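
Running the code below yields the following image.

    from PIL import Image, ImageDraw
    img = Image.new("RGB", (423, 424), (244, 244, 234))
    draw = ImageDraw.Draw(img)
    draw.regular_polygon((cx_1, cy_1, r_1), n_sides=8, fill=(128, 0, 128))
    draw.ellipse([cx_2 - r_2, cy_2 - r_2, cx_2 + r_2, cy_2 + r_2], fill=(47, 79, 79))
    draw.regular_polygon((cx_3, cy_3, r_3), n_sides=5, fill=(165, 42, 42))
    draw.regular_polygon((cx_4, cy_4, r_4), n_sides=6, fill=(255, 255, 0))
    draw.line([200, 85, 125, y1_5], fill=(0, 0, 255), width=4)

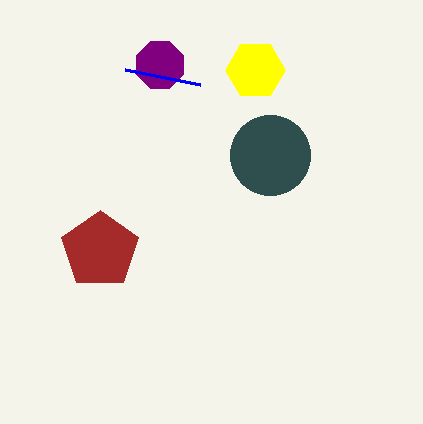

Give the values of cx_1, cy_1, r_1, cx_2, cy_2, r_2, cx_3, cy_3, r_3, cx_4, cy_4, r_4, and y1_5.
cx_1 = 160; cy_1 = 65; r_1 = 25; cx_2 = 270; cy_2 = 155; r_2 = 40; cx_3 = 100; cy_3 = 250; r_3 = 40; cx_4 = 255; cy_4 = 70; r_4 = 30; y1_5 = 70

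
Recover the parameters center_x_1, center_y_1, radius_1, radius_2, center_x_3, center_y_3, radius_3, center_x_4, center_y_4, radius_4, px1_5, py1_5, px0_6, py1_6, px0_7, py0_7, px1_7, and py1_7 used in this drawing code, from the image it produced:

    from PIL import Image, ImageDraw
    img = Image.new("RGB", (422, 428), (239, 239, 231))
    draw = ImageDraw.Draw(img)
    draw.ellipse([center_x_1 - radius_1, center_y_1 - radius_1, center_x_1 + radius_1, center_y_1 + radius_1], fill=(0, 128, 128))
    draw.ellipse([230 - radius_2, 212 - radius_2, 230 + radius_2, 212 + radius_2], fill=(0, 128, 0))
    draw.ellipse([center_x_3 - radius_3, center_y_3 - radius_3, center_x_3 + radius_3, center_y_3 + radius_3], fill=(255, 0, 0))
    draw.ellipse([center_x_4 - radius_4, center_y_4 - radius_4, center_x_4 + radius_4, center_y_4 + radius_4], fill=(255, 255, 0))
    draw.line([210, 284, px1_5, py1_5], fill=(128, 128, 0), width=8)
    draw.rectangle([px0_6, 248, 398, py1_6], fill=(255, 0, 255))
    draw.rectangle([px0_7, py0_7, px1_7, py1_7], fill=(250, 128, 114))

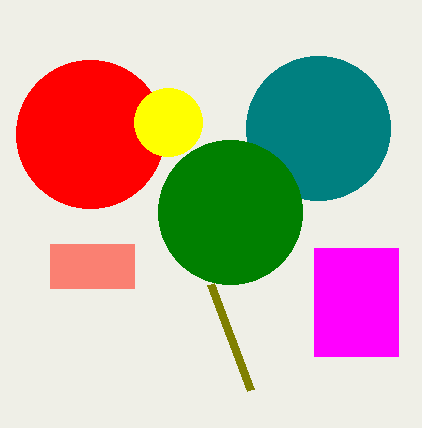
center_x_1 = 318
center_y_1 = 128
radius_1 = 72
radius_2 = 72
center_x_3 = 90
center_y_3 = 134
radius_3 = 74
center_x_4 = 168
center_y_4 = 122
radius_4 = 34
px1_5 = 250
py1_5 = 390
px0_6 = 314
py1_6 = 356
px0_7 = 50
py0_7 = 244
px1_7 = 134
py1_7 = 288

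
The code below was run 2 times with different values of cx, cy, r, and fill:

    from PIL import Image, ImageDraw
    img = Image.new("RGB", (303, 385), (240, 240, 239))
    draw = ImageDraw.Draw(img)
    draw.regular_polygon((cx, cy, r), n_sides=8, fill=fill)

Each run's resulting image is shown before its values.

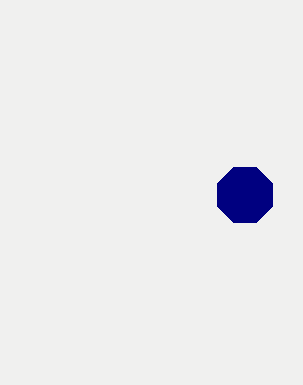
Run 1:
cx = 245, cy = 195, r = 30, fill = 'navy'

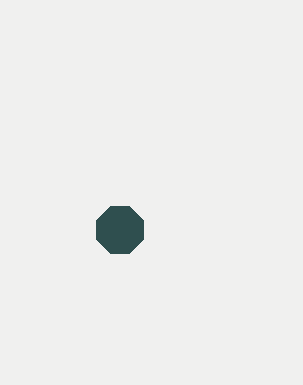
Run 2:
cx = 120
cy = 230
r = 25
fill = 'darkslategray'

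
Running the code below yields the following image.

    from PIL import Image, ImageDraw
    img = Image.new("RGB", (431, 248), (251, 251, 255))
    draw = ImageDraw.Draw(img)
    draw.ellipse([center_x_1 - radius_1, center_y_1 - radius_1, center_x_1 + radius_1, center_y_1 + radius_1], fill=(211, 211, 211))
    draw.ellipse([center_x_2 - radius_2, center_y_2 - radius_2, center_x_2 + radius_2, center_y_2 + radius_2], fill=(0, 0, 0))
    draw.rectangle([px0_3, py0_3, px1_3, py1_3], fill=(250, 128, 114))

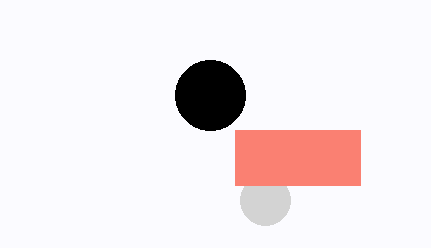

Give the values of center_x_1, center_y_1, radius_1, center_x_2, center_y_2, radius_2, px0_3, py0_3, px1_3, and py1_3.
center_x_1 = 265; center_y_1 = 200; radius_1 = 25; center_x_2 = 210; center_y_2 = 95; radius_2 = 35; px0_3 = 235; py0_3 = 130; px1_3 = 360; py1_3 = 185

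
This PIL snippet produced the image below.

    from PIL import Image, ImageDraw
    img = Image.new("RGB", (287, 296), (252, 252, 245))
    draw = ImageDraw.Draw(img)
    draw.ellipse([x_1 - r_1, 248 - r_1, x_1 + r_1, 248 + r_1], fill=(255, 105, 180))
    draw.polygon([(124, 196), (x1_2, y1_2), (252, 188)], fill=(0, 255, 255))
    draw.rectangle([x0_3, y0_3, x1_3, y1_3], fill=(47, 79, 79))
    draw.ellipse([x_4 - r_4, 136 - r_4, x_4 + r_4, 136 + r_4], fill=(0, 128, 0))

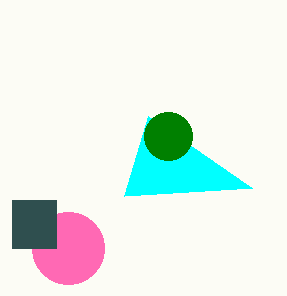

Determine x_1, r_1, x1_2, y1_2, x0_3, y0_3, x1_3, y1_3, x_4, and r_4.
x_1 = 68
r_1 = 36
x1_2 = 148
y1_2 = 116
x0_3 = 12
y0_3 = 200
x1_3 = 56
y1_3 = 248
x_4 = 168
r_4 = 24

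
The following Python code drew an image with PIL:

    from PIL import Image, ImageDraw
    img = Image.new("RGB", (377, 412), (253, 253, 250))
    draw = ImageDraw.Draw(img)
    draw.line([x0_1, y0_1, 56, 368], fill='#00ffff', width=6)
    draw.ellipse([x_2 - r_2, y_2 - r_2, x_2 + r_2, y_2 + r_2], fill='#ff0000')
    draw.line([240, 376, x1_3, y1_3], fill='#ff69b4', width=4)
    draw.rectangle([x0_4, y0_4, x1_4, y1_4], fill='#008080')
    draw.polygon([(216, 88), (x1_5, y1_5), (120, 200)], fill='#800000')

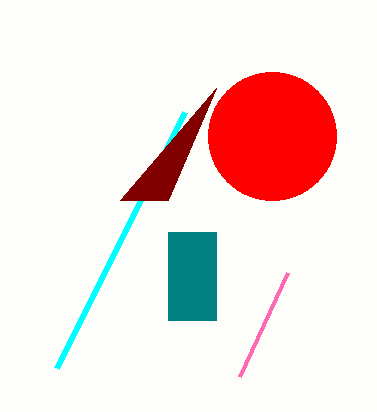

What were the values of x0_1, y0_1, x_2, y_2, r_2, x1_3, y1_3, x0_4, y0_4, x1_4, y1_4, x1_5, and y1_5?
x0_1 = 184; y0_1 = 112; x_2 = 272; y_2 = 136; r_2 = 64; x1_3 = 288; y1_3 = 272; x0_4 = 168; y0_4 = 232; x1_4 = 216; y1_4 = 320; x1_5 = 168; y1_5 = 200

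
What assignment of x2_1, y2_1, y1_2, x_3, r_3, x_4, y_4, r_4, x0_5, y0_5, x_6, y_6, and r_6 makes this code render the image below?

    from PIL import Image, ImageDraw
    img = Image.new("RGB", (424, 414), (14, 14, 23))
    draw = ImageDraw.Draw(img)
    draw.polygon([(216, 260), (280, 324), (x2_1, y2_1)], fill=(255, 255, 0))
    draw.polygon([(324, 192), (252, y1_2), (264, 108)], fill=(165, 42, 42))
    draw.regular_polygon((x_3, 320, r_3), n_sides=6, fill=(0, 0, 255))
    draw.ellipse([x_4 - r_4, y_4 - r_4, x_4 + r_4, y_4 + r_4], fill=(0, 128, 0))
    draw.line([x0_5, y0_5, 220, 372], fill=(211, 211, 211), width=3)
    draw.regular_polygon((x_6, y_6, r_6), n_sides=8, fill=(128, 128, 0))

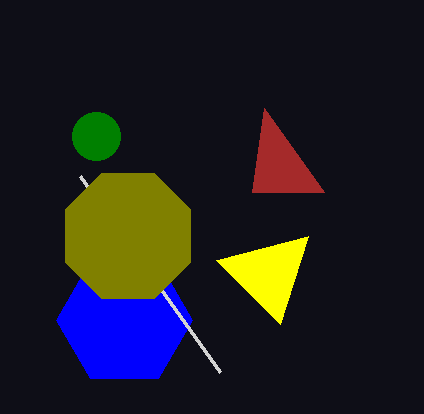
x2_1 = 308
y2_1 = 236
y1_2 = 192
x_3 = 124
r_3 = 68
x_4 = 96
y_4 = 136
r_4 = 24
x0_5 = 80
y0_5 = 176
x_6 = 128
y_6 = 236
r_6 = 68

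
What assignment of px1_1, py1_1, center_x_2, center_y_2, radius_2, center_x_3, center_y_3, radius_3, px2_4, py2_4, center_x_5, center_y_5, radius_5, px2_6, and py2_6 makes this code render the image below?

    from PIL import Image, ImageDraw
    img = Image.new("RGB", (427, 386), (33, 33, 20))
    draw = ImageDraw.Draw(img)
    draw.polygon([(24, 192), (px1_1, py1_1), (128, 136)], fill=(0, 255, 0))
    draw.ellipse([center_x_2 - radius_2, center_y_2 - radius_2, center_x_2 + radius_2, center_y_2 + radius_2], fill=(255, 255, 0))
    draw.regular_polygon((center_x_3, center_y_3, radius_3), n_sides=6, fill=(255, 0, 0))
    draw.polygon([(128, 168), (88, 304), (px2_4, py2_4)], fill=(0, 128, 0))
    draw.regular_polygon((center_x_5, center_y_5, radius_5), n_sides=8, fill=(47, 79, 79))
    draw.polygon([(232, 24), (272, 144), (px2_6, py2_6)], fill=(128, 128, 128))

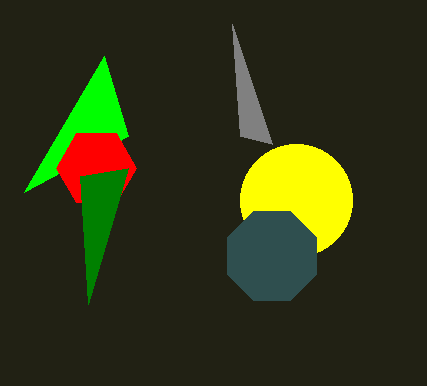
px1_1 = 104, py1_1 = 56, center_x_2 = 296, center_y_2 = 200, radius_2 = 56, center_x_3 = 96, center_y_3 = 168, radius_3 = 40, px2_4 = 80, py2_4 = 176, center_x_5 = 272, center_y_5 = 256, radius_5 = 48, px2_6 = 240, py2_6 = 136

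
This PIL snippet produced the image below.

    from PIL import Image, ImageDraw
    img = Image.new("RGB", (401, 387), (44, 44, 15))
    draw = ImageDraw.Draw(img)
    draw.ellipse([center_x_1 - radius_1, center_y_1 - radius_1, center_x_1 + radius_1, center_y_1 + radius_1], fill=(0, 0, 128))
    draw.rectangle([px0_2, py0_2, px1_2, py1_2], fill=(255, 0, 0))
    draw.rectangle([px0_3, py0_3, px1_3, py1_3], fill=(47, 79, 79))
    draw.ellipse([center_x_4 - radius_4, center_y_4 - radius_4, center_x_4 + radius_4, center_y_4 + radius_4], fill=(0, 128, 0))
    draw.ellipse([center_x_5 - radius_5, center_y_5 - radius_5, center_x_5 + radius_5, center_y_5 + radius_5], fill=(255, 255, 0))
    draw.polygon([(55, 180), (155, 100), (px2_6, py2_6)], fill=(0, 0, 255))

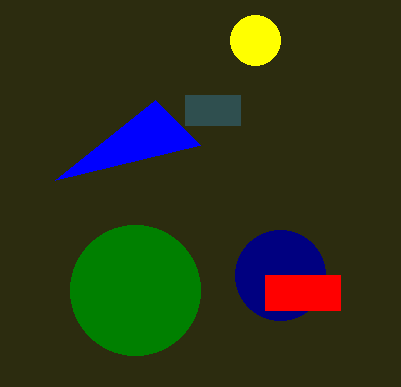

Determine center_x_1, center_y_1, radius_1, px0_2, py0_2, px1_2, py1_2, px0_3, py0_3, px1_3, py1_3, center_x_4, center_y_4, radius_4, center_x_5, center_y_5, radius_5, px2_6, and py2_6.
center_x_1 = 280
center_y_1 = 275
radius_1 = 45
px0_2 = 265
py0_2 = 275
px1_2 = 340
py1_2 = 310
px0_3 = 185
py0_3 = 95
px1_3 = 240
py1_3 = 125
center_x_4 = 135
center_y_4 = 290
radius_4 = 65
center_x_5 = 255
center_y_5 = 40
radius_5 = 25
px2_6 = 200
py2_6 = 145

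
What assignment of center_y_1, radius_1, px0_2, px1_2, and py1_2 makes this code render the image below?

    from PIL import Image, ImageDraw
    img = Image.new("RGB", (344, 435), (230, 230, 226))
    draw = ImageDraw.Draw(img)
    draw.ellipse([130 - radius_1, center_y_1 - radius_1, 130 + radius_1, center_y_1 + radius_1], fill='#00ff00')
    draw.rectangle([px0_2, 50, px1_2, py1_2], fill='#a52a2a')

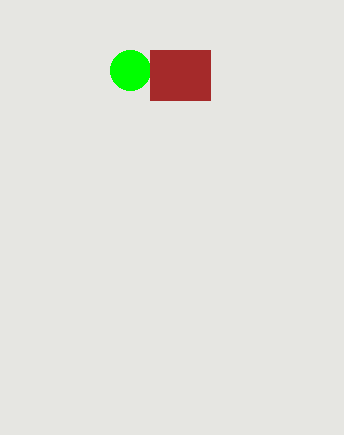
center_y_1 = 70
radius_1 = 20
px0_2 = 150
px1_2 = 210
py1_2 = 100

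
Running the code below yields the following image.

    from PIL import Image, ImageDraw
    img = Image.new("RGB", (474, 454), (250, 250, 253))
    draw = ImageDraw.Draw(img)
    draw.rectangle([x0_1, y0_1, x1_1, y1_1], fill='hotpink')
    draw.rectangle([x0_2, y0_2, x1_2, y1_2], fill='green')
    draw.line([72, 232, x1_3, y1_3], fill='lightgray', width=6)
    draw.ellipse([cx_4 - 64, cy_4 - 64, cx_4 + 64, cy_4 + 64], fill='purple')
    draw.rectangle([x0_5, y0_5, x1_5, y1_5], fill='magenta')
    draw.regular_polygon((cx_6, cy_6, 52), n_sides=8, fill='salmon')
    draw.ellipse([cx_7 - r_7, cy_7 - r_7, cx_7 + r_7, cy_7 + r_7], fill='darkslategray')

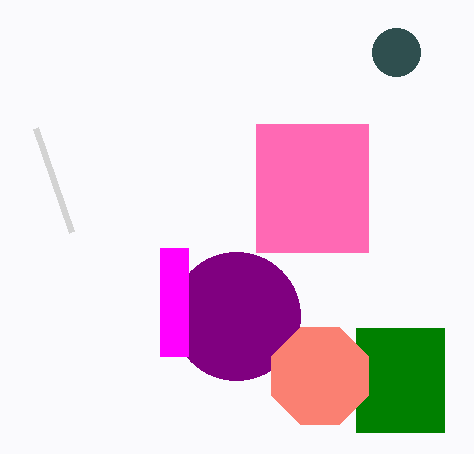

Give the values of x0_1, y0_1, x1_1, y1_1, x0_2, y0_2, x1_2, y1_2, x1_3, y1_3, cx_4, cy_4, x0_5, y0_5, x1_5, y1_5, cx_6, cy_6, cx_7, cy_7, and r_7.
x0_1 = 256
y0_1 = 124
x1_1 = 368
y1_1 = 252
x0_2 = 356
y0_2 = 328
x1_2 = 444
y1_2 = 432
x1_3 = 36
y1_3 = 128
cx_4 = 236
cy_4 = 316
x0_5 = 160
y0_5 = 248
x1_5 = 188
y1_5 = 356
cx_6 = 320
cy_6 = 376
cx_7 = 396
cy_7 = 52
r_7 = 24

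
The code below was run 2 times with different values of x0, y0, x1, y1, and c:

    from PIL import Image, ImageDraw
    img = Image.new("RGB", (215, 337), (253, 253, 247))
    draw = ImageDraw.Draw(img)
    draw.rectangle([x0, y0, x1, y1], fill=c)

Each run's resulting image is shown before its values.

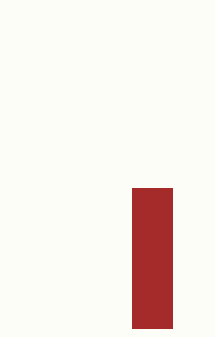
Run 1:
x0 = 132
y0 = 188
x1 = 172
y1 = 328
c = 'brown'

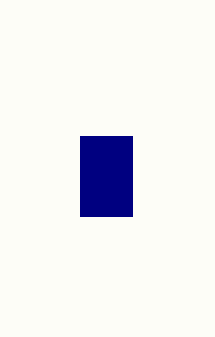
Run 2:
x0 = 80
y0 = 136
x1 = 132
y1 = 216
c = 'navy'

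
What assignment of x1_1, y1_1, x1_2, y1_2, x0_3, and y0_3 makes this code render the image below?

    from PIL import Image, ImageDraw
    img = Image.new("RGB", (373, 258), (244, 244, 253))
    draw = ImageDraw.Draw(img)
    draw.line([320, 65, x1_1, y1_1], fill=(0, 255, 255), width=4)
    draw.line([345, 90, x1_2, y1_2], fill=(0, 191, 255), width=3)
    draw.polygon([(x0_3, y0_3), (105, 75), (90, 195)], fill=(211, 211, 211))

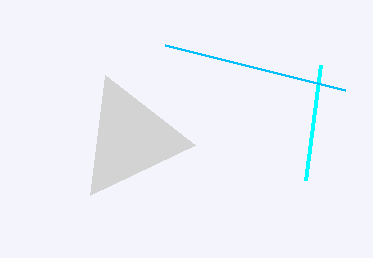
x1_1 = 305; y1_1 = 180; x1_2 = 165; y1_2 = 45; x0_3 = 195; y0_3 = 145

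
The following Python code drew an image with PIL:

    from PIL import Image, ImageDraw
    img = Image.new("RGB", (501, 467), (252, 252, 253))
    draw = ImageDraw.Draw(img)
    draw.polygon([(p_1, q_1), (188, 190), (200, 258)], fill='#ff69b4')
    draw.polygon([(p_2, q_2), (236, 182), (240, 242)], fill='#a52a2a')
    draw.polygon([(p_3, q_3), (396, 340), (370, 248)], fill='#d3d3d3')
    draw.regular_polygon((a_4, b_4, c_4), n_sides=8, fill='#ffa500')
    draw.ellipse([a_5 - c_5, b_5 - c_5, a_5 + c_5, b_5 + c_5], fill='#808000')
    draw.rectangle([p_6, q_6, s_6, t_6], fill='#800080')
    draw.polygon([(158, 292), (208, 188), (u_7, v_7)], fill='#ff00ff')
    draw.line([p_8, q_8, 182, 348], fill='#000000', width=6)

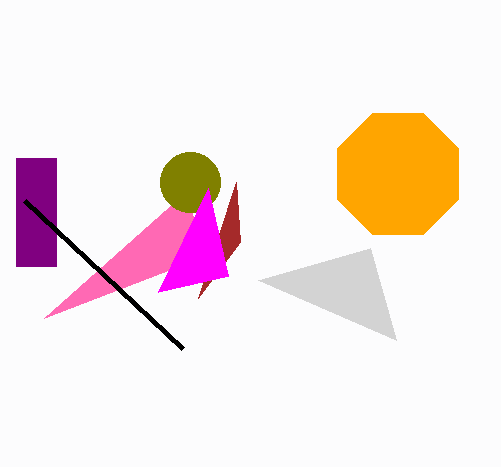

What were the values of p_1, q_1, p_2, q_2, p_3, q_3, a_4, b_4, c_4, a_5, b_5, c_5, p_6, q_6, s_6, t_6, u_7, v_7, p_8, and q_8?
p_1 = 44; q_1 = 318; p_2 = 198; q_2 = 298; p_3 = 258; q_3 = 280; a_4 = 398; b_4 = 174; c_4 = 66; a_5 = 190; b_5 = 182; c_5 = 30; p_6 = 16; q_6 = 158; s_6 = 56; t_6 = 266; u_7 = 228; v_7 = 276; p_8 = 24; q_8 = 200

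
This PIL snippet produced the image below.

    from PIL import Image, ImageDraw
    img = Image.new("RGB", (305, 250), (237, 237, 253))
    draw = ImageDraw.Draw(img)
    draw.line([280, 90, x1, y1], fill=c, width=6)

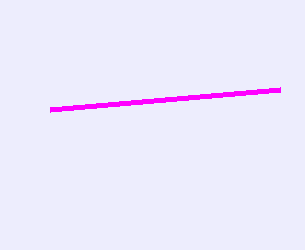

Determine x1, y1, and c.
x1 = 50, y1 = 110, c = 'magenta'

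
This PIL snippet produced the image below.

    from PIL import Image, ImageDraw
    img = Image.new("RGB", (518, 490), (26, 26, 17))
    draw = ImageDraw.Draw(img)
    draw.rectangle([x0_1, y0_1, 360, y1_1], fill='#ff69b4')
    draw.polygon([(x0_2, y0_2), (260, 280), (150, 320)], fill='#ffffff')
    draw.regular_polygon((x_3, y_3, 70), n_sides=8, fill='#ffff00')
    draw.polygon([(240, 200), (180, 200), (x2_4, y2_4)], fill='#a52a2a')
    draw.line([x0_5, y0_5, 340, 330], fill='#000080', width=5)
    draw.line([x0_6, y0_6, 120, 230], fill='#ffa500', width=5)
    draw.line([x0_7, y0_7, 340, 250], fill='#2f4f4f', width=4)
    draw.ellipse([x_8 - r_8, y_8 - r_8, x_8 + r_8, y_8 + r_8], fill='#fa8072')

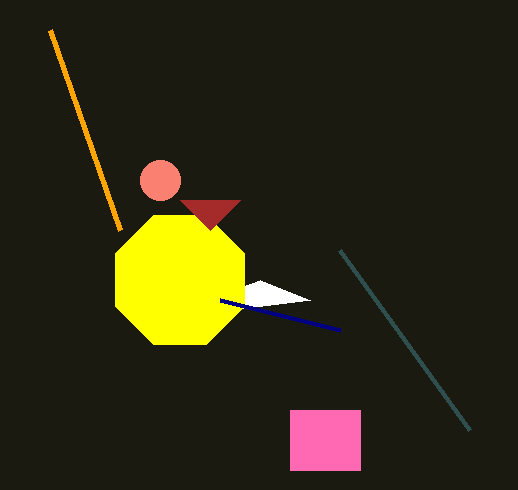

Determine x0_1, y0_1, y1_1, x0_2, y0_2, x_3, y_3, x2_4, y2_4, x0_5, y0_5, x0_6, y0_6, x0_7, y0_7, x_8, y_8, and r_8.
x0_1 = 290, y0_1 = 410, y1_1 = 470, x0_2 = 310, y0_2 = 300, x_3 = 180, y_3 = 280, x2_4 = 210, y2_4 = 230, x0_5 = 220, y0_5 = 300, x0_6 = 50, y0_6 = 30, x0_7 = 470, y0_7 = 430, x_8 = 160, y_8 = 180, r_8 = 20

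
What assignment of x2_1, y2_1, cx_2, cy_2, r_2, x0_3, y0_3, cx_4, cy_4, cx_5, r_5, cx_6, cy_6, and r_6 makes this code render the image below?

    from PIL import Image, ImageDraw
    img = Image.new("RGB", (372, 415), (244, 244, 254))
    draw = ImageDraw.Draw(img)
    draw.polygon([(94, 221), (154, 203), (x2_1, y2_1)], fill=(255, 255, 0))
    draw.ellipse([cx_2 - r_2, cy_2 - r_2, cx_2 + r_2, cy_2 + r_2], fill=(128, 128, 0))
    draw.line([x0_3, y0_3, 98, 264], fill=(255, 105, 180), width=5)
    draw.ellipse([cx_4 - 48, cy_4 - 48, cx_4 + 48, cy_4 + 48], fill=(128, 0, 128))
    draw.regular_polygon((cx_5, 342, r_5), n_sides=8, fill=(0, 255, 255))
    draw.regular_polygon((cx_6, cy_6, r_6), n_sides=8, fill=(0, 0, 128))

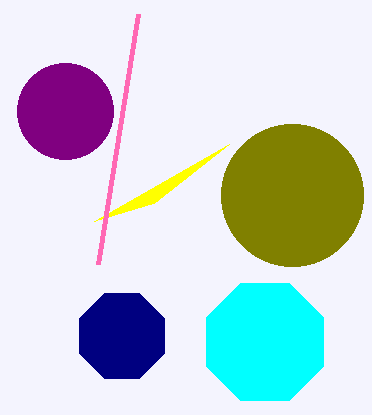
x2_1 = 229, y2_1 = 144, cx_2 = 292, cy_2 = 195, r_2 = 71, x0_3 = 138, y0_3 = 14, cx_4 = 65, cy_4 = 111, cx_5 = 265, r_5 = 63, cx_6 = 122, cy_6 = 336, r_6 = 46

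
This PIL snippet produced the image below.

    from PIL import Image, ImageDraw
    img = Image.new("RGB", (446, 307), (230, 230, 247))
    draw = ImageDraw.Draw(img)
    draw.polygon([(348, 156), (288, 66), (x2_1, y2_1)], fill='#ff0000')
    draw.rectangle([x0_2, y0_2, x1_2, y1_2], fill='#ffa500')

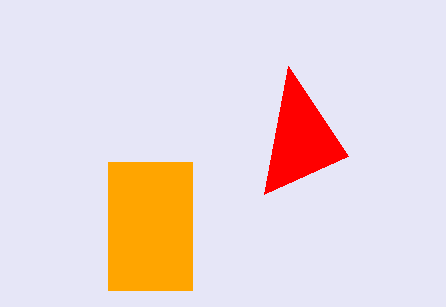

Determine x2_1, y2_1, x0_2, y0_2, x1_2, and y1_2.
x2_1 = 264; y2_1 = 194; x0_2 = 108; y0_2 = 162; x1_2 = 192; y1_2 = 290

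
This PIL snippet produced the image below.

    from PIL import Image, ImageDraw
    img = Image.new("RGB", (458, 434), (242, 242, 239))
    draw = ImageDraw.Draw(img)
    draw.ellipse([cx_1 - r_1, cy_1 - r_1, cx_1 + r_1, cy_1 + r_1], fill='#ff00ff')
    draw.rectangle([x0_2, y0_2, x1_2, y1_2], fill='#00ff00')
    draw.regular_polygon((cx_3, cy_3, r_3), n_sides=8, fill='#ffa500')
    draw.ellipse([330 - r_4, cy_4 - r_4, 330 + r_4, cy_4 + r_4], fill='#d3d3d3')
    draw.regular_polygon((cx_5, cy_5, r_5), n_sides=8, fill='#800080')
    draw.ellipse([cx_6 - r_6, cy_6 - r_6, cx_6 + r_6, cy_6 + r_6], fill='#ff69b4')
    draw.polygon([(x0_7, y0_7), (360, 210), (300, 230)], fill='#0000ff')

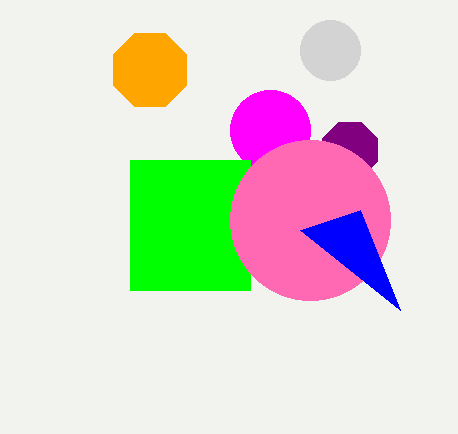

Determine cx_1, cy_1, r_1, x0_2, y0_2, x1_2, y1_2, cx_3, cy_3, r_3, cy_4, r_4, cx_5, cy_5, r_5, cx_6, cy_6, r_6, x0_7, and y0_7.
cx_1 = 270, cy_1 = 130, r_1 = 40, x0_2 = 130, y0_2 = 160, x1_2 = 250, y1_2 = 290, cx_3 = 150, cy_3 = 70, r_3 = 40, cy_4 = 50, r_4 = 30, cx_5 = 350, cy_5 = 150, r_5 = 30, cx_6 = 310, cy_6 = 220, r_6 = 80, x0_7 = 400, y0_7 = 310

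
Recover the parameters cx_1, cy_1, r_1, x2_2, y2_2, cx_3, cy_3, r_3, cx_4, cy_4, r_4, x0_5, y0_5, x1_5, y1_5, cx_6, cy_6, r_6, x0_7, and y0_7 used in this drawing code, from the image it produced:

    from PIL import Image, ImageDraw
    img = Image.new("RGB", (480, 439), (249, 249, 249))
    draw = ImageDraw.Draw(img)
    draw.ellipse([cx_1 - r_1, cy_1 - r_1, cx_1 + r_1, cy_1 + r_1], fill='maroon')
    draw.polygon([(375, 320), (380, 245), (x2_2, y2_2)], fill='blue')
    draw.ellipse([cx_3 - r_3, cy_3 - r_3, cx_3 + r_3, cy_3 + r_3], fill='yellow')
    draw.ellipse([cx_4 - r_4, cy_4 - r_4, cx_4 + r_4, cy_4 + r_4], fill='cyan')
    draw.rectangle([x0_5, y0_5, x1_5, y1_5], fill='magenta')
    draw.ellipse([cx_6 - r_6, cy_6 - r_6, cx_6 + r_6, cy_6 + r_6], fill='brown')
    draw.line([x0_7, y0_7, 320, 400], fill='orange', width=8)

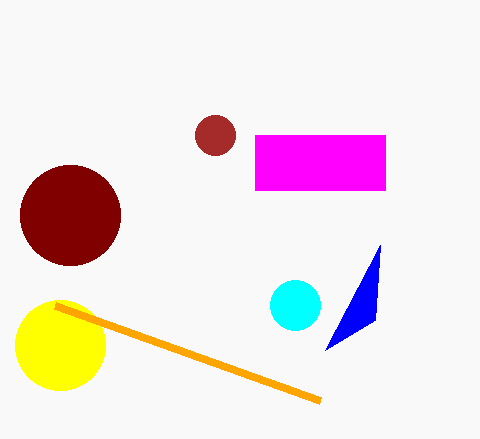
cx_1 = 70, cy_1 = 215, r_1 = 50, x2_2 = 325, y2_2 = 350, cx_3 = 60, cy_3 = 345, r_3 = 45, cx_4 = 295, cy_4 = 305, r_4 = 25, x0_5 = 255, y0_5 = 135, x1_5 = 385, y1_5 = 190, cx_6 = 215, cy_6 = 135, r_6 = 20, x0_7 = 55, y0_7 = 305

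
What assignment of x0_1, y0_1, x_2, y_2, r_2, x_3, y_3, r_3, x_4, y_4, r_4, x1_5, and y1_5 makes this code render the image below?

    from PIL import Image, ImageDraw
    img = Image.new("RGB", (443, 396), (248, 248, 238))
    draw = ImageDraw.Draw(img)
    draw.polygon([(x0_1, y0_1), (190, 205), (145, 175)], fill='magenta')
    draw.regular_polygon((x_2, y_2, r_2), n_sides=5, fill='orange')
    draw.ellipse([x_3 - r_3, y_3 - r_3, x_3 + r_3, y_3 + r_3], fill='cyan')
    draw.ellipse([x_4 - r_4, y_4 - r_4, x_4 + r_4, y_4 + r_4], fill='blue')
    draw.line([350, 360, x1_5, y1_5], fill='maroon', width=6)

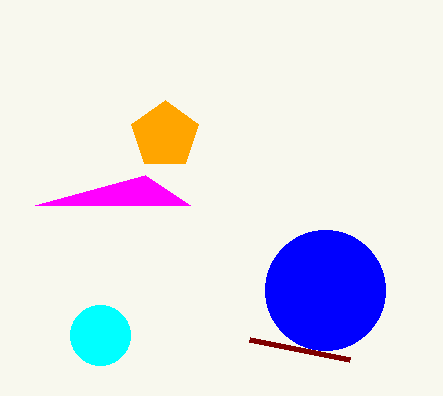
x0_1 = 35; y0_1 = 205; x_2 = 165; y_2 = 135; r_2 = 35; x_3 = 100; y_3 = 335; r_3 = 30; x_4 = 325; y_4 = 290; r_4 = 60; x1_5 = 250; y1_5 = 340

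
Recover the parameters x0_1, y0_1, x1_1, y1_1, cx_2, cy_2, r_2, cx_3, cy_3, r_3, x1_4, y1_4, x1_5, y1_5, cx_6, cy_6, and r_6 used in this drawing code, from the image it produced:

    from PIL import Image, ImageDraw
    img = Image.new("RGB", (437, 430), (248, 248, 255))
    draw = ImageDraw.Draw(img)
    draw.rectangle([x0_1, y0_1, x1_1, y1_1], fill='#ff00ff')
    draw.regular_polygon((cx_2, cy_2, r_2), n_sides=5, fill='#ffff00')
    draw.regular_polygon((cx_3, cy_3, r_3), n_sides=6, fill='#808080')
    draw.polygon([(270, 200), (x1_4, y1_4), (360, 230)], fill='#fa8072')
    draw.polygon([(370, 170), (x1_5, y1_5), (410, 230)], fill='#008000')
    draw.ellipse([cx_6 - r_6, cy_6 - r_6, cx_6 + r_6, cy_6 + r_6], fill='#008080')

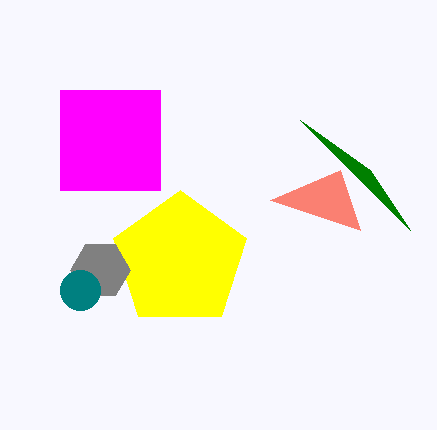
x0_1 = 60; y0_1 = 90; x1_1 = 160; y1_1 = 190; cx_2 = 180; cy_2 = 260; r_2 = 70; cx_3 = 100; cy_3 = 270; r_3 = 30; x1_4 = 340; y1_4 = 170; x1_5 = 300; y1_5 = 120; cx_6 = 80; cy_6 = 290; r_6 = 20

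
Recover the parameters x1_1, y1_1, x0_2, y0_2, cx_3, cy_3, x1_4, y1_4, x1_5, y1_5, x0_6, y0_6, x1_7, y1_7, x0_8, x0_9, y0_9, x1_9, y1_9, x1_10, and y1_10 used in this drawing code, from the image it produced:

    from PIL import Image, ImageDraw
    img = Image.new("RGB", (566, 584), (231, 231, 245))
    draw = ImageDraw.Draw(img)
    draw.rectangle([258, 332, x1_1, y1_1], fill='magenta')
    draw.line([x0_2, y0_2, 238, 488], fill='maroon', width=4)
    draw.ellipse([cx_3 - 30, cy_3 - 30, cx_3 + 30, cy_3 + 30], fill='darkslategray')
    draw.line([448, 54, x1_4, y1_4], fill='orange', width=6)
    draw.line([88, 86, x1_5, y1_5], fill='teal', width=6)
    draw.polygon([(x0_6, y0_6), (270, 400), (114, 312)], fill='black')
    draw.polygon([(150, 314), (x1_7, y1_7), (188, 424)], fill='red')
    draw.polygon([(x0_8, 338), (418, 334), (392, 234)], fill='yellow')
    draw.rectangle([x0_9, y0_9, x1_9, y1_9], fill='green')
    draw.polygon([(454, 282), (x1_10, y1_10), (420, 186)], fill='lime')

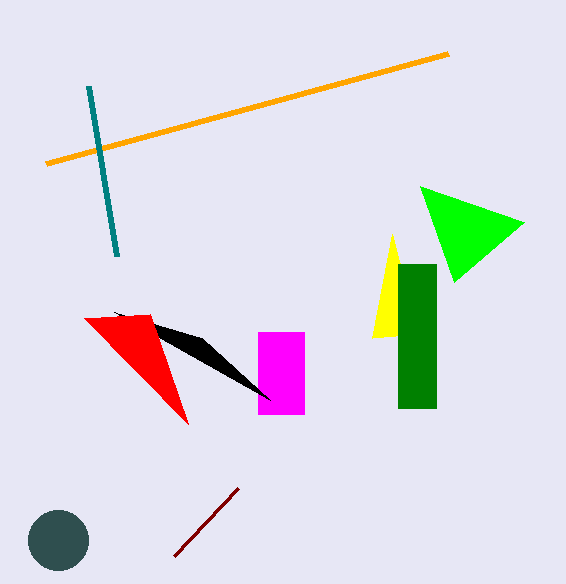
x1_1 = 304, y1_1 = 414, x0_2 = 174, y0_2 = 556, cx_3 = 58, cy_3 = 540, x1_4 = 46, y1_4 = 164, x1_5 = 116, y1_5 = 256, x0_6 = 202, y0_6 = 338, x1_7 = 84, y1_7 = 318, x0_8 = 372, x0_9 = 398, y0_9 = 264, x1_9 = 436, y1_9 = 408, x1_10 = 524, y1_10 = 222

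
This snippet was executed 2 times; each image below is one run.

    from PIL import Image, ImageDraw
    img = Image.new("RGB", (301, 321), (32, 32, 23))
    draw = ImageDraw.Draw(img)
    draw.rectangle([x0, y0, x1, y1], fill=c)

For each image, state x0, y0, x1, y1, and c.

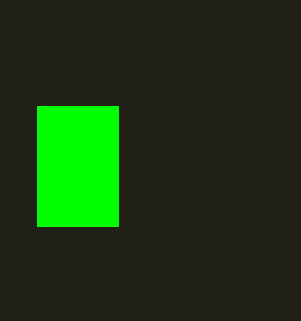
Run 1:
x0 = 37
y0 = 106
x1 = 118
y1 = 226
c = 'lime'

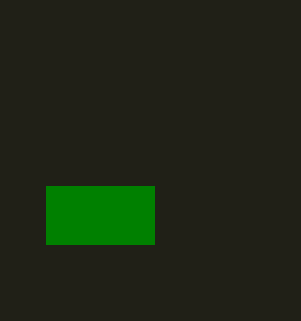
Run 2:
x0 = 46, y0 = 186, x1 = 154, y1 = 244, c = 'green'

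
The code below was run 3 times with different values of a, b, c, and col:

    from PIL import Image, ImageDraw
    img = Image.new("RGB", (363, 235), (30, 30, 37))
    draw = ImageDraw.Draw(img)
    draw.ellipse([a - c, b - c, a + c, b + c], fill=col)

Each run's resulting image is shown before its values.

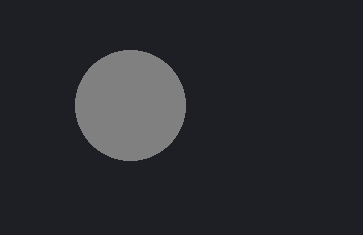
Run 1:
a = 130
b = 105
c = 55
col = 'gray'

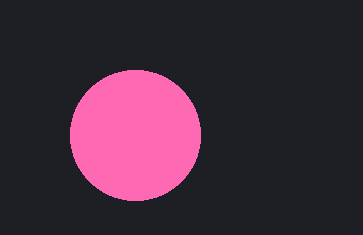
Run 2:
a = 135
b = 135
c = 65
col = 'hotpink'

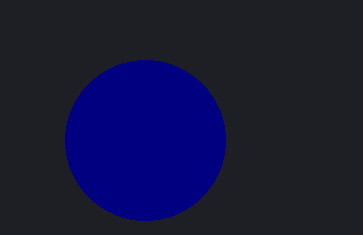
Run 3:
a = 145
b = 140
c = 80
col = 'navy'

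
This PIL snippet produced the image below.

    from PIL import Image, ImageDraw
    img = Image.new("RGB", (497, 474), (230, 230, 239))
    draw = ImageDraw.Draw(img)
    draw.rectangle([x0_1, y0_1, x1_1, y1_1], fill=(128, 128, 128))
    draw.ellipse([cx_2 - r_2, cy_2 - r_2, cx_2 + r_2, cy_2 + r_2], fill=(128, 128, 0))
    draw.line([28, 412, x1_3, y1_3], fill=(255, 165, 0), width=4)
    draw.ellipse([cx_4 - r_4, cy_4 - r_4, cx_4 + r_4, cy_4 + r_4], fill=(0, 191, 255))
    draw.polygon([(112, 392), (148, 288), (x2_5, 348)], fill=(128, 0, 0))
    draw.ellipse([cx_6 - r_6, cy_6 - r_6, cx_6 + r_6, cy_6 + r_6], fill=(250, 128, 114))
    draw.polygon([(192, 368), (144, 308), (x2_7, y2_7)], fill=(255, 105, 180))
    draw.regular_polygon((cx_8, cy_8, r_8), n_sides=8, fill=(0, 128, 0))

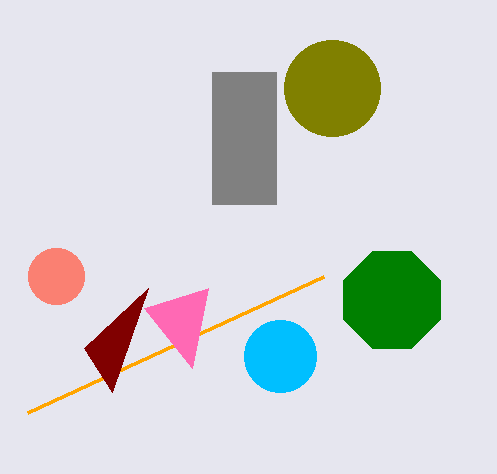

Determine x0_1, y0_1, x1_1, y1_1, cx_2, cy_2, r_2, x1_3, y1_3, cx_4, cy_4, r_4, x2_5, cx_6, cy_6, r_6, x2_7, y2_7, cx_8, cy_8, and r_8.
x0_1 = 212, y0_1 = 72, x1_1 = 276, y1_1 = 204, cx_2 = 332, cy_2 = 88, r_2 = 48, x1_3 = 324, y1_3 = 276, cx_4 = 280, cy_4 = 356, r_4 = 36, x2_5 = 84, cx_6 = 56, cy_6 = 276, r_6 = 28, x2_7 = 208, y2_7 = 288, cx_8 = 392, cy_8 = 300, r_8 = 52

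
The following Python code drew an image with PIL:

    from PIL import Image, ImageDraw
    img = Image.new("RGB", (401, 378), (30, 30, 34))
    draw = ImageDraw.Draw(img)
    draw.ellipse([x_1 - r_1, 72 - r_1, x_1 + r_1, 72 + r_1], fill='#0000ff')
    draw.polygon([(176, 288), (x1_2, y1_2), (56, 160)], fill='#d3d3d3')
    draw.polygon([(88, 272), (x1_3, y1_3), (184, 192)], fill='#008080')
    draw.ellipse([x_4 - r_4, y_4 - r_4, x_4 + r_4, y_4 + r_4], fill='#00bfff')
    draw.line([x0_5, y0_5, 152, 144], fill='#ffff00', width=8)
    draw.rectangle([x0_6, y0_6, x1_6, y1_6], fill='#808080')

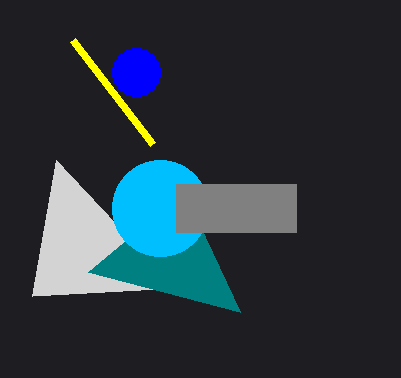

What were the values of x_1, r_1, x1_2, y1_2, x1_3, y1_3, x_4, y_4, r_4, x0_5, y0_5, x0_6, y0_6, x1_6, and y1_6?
x_1 = 136, r_1 = 24, x1_2 = 32, y1_2 = 296, x1_3 = 240, y1_3 = 312, x_4 = 160, y_4 = 208, r_4 = 48, x0_5 = 72, y0_5 = 40, x0_6 = 176, y0_6 = 184, x1_6 = 296, y1_6 = 232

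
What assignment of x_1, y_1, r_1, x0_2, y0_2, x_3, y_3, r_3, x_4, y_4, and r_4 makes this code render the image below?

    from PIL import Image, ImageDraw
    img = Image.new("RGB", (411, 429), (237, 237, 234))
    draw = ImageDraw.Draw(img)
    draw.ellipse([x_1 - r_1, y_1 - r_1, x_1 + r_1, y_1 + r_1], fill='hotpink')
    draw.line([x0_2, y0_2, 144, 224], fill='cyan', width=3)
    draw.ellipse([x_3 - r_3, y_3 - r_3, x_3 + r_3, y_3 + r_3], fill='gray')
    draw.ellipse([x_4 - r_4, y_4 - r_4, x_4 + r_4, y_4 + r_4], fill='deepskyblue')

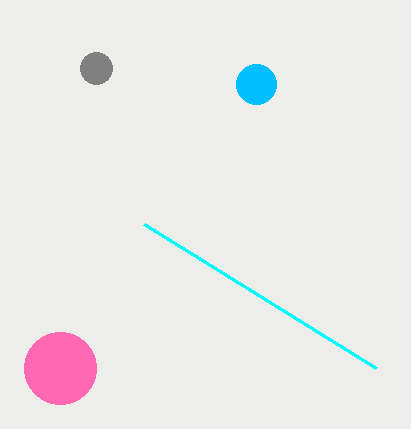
x_1 = 60; y_1 = 368; r_1 = 36; x0_2 = 376; y0_2 = 368; x_3 = 96; y_3 = 68; r_3 = 16; x_4 = 256; y_4 = 84; r_4 = 20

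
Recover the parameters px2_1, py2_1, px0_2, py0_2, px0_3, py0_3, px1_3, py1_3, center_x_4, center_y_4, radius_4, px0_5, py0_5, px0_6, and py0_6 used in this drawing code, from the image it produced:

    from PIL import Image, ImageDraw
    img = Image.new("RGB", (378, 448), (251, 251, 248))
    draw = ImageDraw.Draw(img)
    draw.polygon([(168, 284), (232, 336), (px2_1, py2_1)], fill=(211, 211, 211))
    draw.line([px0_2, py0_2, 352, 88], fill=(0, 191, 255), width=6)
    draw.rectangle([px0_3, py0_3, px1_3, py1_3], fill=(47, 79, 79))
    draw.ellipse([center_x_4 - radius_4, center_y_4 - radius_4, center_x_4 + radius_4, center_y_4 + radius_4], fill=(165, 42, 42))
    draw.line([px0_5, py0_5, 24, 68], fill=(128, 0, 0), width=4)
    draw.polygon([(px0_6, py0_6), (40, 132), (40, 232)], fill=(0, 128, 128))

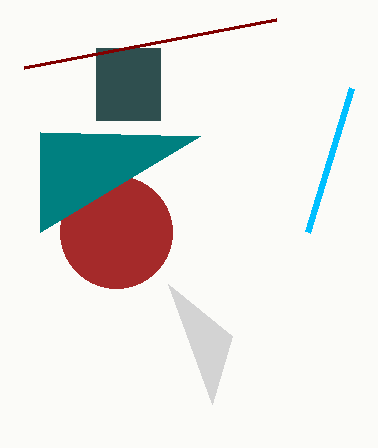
px2_1 = 212; py2_1 = 404; px0_2 = 308; py0_2 = 232; px0_3 = 96; py0_3 = 48; px1_3 = 160; py1_3 = 120; center_x_4 = 116; center_y_4 = 232; radius_4 = 56; px0_5 = 276; py0_5 = 20; px0_6 = 200; py0_6 = 136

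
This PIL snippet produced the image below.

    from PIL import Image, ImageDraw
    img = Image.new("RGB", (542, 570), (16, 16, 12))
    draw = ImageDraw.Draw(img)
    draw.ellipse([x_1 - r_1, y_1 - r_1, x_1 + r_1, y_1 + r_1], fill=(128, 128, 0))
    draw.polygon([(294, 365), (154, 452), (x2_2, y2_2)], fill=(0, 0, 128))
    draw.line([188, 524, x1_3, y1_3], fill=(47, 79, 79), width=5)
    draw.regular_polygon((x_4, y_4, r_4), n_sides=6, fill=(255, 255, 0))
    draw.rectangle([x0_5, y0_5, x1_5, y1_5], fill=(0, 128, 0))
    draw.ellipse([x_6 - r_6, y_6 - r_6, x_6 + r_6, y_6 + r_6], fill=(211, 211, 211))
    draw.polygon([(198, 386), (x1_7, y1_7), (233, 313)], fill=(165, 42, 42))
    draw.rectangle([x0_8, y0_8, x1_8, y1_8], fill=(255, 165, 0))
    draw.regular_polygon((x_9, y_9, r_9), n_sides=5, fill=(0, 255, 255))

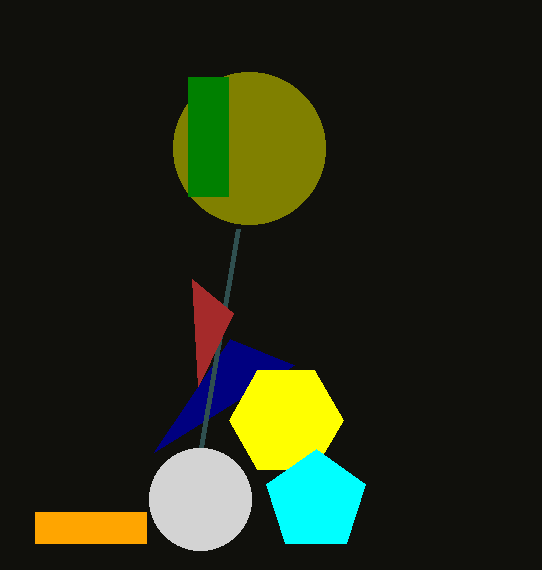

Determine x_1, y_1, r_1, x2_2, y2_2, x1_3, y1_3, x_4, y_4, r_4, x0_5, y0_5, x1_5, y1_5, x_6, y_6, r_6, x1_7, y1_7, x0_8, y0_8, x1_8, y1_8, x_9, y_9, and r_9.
x_1 = 249; y_1 = 148; r_1 = 76; x2_2 = 230; y2_2 = 339; x1_3 = 238; y1_3 = 229; x_4 = 286; y_4 = 420; r_4 = 57; x0_5 = 188; y0_5 = 77; x1_5 = 228; y1_5 = 196; x_6 = 200; y_6 = 499; r_6 = 51; x1_7 = 192; y1_7 = 279; x0_8 = 35; y0_8 = 512; x1_8 = 146; y1_8 = 543; x_9 = 316; y_9 = 501; r_9 = 52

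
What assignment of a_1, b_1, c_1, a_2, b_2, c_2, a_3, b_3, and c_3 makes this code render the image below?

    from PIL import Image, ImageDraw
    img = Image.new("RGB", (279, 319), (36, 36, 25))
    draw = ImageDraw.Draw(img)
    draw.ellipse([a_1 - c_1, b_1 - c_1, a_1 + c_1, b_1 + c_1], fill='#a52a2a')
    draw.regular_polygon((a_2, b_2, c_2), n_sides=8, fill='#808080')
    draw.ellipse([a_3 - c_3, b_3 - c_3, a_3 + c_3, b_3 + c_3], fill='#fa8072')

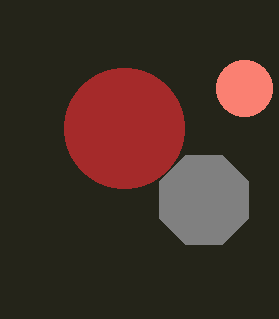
a_1 = 124, b_1 = 128, c_1 = 60, a_2 = 204, b_2 = 200, c_2 = 48, a_3 = 244, b_3 = 88, c_3 = 28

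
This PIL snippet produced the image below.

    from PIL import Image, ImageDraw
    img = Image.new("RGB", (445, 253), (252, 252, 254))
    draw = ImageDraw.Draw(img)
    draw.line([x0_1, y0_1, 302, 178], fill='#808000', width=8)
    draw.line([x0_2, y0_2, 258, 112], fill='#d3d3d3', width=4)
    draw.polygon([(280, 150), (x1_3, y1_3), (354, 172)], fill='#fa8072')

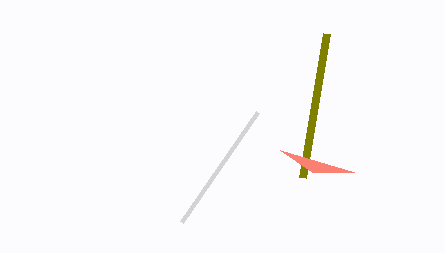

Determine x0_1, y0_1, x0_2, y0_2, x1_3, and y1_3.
x0_1 = 326; y0_1 = 34; x0_2 = 182; y0_2 = 222; x1_3 = 312; y1_3 = 172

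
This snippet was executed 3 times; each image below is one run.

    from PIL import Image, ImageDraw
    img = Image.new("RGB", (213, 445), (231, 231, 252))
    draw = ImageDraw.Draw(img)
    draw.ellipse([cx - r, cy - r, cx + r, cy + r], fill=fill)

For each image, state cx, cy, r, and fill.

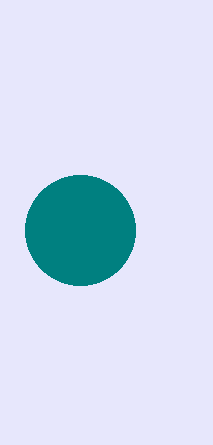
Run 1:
cx = 80, cy = 230, r = 55, fill = 'teal'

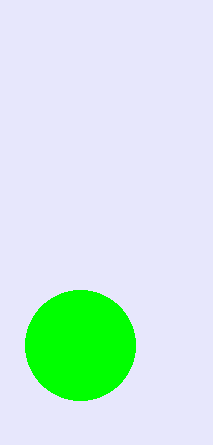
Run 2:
cx = 80; cy = 345; r = 55; fill = 'lime'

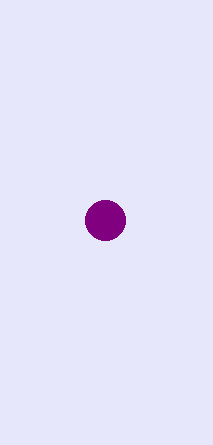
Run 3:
cx = 105, cy = 220, r = 20, fill = 'purple'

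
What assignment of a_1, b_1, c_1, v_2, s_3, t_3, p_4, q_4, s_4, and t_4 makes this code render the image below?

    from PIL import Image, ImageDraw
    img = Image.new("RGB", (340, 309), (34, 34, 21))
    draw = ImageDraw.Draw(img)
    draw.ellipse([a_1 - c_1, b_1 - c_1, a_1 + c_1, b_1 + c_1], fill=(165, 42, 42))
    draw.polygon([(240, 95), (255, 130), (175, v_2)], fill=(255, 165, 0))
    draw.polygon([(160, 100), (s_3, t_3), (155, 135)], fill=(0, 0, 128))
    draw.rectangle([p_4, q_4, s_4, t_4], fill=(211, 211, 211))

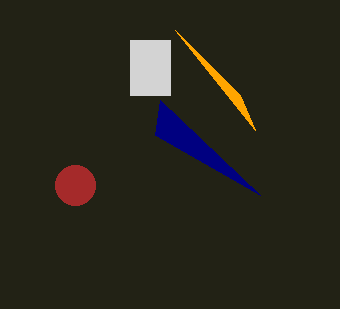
a_1 = 75; b_1 = 185; c_1 = 20; v_2 = 30; s_3 = 260; t_3 = 195; p_4 = 130; q_4 = 40; s_4 = 170; t_4 = 95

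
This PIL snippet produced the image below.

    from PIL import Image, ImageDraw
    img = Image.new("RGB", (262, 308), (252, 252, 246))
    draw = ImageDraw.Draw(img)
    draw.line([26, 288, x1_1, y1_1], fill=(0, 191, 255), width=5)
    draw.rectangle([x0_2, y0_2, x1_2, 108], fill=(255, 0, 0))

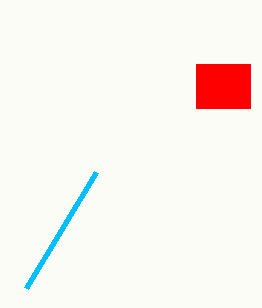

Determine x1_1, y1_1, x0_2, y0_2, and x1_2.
x1_1 = 96, y1_1 = 172, x0_2 = 196, y0_2 = 64, x1_2 = 250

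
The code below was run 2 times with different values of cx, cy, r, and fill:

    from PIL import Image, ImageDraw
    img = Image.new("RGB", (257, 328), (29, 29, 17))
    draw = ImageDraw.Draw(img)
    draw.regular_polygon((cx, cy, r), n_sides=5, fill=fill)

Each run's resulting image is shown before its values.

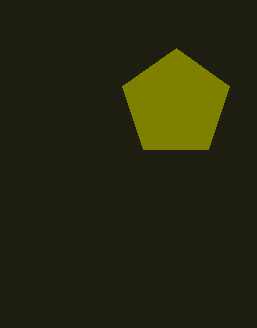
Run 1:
cx = 176
cy = 104
r = 56
fill = 'olive'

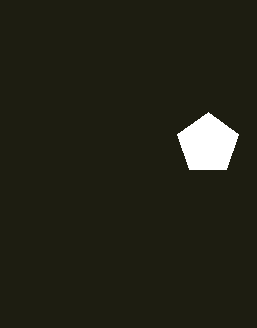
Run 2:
cx = 208; cy = 144; r = 32; fill = 'white'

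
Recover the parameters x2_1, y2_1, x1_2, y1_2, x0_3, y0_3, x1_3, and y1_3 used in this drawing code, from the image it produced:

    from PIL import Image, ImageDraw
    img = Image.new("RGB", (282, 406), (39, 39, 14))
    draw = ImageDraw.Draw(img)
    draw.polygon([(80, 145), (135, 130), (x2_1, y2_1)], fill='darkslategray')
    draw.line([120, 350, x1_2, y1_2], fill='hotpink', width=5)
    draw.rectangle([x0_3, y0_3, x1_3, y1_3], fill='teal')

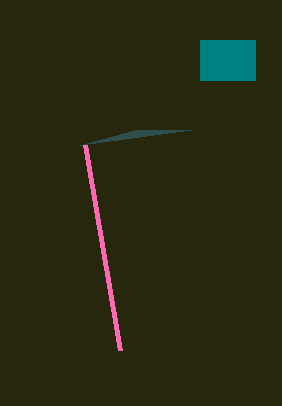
x2_1 = 190; y2_1 = 130; x1_2 = 85; y1_2 = 145; x0_3 = 200; y0_3 = 40; x1_3 = 255; y1_3 = 80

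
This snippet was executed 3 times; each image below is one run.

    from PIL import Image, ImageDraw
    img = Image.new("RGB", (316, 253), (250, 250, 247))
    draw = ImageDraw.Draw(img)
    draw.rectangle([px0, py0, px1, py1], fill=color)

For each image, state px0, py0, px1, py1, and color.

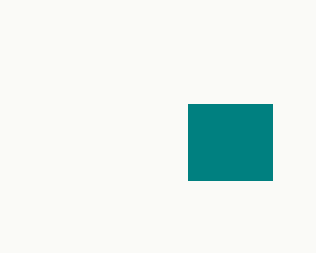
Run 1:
px0 = 188; py0 = 104; px1 = 272; py1 = 180; color = 'teal'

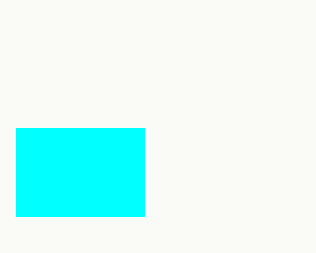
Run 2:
px0 = 16; py0 = 128; px1 = 144; py1 = 216; color = 'cyan'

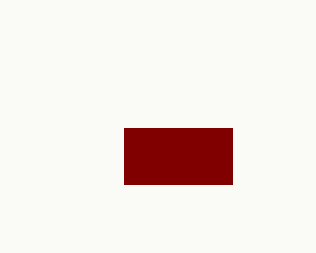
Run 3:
px0 = 124, py0 = 128, px1 = 232, py1 = 184, color = 'maroon'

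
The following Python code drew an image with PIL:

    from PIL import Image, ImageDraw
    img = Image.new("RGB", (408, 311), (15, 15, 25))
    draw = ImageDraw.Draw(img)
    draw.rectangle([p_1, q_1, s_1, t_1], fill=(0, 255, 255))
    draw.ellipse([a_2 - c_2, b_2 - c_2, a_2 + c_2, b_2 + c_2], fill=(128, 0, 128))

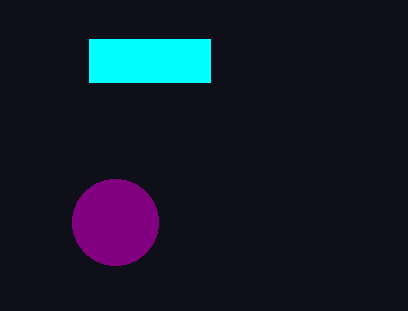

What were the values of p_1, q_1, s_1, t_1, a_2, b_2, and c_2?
p_1 = 89, q_1 = 39, s_1 = 210, t_1 = 82, a_2 = 115, b_2 = 222, c_2 = 43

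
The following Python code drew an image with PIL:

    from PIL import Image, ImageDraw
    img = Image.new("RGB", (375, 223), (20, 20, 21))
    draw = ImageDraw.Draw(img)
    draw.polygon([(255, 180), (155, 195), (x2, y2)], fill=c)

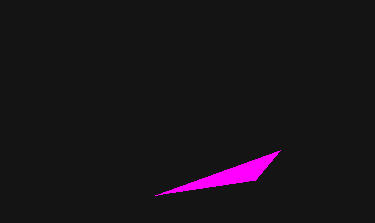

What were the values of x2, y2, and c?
x2 = 280; y2 = 150; c = 'magenta'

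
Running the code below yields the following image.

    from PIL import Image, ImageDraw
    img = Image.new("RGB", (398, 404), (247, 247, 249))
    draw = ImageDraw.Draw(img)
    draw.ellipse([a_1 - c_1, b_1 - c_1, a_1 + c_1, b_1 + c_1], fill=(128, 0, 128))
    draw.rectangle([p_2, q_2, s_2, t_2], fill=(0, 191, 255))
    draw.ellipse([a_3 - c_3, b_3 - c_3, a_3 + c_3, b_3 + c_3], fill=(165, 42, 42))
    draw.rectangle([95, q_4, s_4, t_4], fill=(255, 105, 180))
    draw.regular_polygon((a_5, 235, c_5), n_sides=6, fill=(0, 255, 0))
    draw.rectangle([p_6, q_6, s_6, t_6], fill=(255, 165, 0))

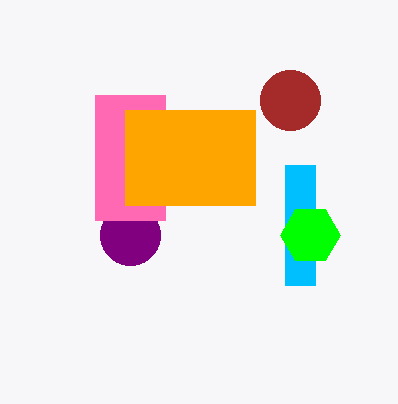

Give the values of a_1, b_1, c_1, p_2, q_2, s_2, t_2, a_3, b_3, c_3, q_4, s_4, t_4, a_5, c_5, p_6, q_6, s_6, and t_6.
a_1 = 130, b_1 = 235, c_1 = 30, p_2 = 285, q_2 = 165, s_2 = 315, t_2 = 285, a_3 = 290, b_3 = 100, c_3 = 30, q_4 = 95, s_4 = 165, t_4 = 220, a_5 = 310, c_5 = 30, p_6 = 125, q_6 = 110, s_6 = 255, t_6 = 205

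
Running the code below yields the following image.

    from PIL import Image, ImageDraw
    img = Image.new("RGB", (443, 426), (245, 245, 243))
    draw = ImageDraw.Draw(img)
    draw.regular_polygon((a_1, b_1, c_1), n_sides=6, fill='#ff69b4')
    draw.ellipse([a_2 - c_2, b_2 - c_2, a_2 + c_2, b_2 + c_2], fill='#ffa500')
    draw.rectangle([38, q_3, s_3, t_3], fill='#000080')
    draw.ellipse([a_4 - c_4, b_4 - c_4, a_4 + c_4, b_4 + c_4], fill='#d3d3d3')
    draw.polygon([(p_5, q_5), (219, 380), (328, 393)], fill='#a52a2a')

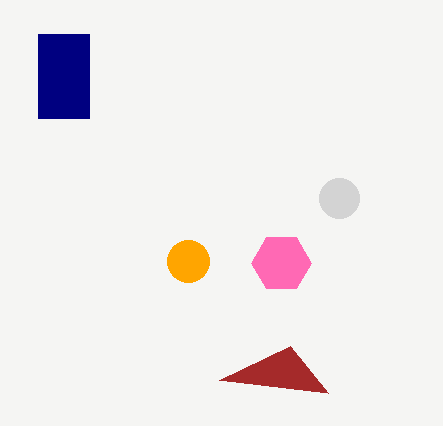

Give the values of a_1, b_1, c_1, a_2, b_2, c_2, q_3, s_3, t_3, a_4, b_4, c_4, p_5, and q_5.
a_1 = 281, b_1 = 263, c_1 = 30, a_2 = 188, b_2 = 261, c_2 = 21, q_3 = 34, s_3 = 89, t_3 = 118, a_4 = 339, b_4 = 198, c_4 = 20, p_5 = 290, q_5 = 346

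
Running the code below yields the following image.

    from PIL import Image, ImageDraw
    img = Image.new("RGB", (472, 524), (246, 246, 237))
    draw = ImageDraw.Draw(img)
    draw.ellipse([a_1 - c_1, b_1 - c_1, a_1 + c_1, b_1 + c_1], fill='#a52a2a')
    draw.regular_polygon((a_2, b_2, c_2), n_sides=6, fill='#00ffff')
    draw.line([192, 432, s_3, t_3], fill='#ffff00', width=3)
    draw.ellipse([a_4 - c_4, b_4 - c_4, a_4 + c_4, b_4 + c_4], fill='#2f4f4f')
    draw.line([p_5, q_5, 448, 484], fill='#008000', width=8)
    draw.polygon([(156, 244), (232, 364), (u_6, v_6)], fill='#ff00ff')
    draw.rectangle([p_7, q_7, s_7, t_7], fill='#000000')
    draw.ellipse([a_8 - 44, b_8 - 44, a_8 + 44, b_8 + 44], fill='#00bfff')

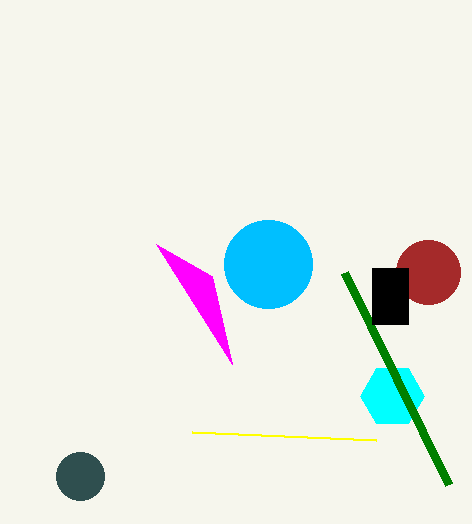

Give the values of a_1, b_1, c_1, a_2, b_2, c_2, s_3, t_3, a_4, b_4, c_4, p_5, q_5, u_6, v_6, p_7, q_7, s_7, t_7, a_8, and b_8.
a_1 = 428
b_1 = 272
c_1 = 32
a_2 = 392
b_2 = 396
c_2 = 32
s_3 = 376
t_3 = 440
a_4 = 80
b_4 = 476
c_4 = 24
p_5 = 344
q_5 = 272
u_6 = 212
v_6 = 276
p_7 = 372
q_7 = 268
s_7 = 408
t_7 = 324
a_8 = 268
b_8 = 264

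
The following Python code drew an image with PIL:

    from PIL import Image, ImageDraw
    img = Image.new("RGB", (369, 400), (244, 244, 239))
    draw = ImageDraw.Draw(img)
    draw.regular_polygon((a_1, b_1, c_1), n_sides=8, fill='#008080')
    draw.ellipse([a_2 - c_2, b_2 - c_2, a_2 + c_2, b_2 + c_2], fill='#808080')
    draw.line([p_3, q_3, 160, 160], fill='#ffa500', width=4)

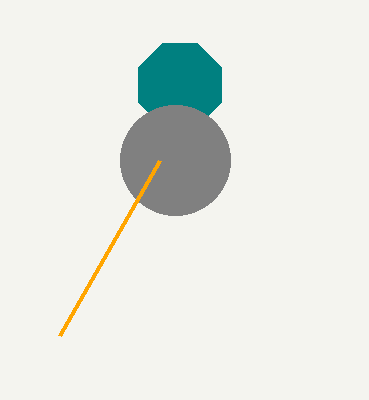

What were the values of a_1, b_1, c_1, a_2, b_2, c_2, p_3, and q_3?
a_1 = 180, b_1 = 85, c_1 = 45, a_2 = 175, b_2 = 160, c_2 = 55, p_3 = 60, q_3 = 335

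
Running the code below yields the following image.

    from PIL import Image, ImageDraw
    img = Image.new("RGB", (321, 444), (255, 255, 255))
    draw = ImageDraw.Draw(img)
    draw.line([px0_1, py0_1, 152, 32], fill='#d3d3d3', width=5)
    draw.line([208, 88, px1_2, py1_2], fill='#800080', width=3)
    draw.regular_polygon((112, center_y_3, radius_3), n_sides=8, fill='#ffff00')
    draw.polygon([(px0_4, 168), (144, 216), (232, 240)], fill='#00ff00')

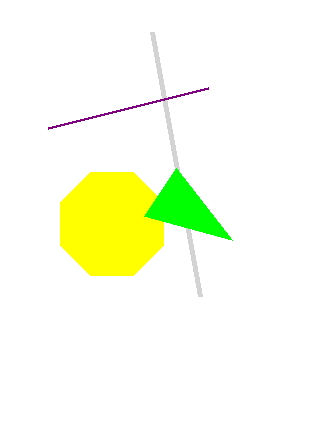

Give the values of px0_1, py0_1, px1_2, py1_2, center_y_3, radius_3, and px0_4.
px0_1 = 200
py0_1 = 296
px1_2 = 48
py1_2 = 128
center_y_3 = 224
radius_3 = 56
px0_4 = 176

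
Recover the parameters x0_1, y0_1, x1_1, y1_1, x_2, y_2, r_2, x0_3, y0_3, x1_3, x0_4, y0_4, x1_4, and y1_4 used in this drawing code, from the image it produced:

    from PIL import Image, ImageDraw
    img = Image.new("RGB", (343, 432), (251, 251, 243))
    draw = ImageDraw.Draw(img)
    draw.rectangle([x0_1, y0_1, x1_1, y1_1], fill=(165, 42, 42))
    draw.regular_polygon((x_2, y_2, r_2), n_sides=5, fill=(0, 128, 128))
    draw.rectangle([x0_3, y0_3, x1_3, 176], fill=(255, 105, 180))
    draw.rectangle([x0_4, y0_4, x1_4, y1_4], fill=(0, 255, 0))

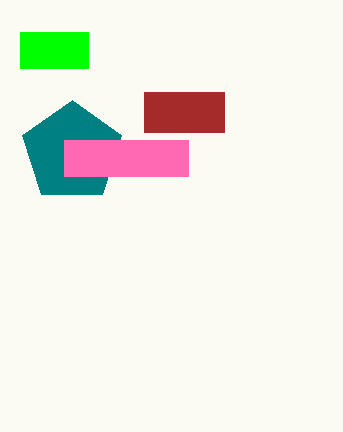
x0_1 = 144
y0_1 = 92
x1_1 = 224
y1_1 = 132
x_2 = 72
y_2 = 152
r_2 = 52
x0_3 = 64
y0_3 = 140
x1_3 = 188
x0_4 = 20
y0_4 = 32
x1_4 = 88
y1_4 = 68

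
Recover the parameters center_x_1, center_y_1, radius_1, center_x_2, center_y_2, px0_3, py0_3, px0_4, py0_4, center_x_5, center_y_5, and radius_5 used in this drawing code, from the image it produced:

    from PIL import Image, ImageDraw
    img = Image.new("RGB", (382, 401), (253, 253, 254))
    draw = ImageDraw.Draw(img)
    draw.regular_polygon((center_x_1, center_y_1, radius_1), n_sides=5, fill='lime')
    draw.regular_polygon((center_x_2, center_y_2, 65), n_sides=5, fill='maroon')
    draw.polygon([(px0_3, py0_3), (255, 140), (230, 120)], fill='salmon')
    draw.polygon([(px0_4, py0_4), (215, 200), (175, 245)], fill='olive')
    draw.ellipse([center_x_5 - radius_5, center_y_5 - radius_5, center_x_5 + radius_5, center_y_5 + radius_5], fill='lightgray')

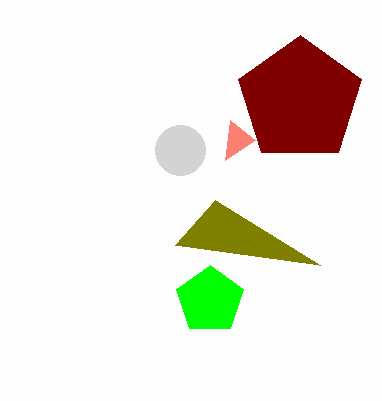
center_x_1 = 210; center_y_1 = 300; radius_1 = 35; center_x_2 = 300; center_y_2 = 100; px0_3 = 225; py0_3 = 160; px0_4 = 320; py0_4 = 265; center_x_5 = 180; center_y_5 = 150; radius_5 = 25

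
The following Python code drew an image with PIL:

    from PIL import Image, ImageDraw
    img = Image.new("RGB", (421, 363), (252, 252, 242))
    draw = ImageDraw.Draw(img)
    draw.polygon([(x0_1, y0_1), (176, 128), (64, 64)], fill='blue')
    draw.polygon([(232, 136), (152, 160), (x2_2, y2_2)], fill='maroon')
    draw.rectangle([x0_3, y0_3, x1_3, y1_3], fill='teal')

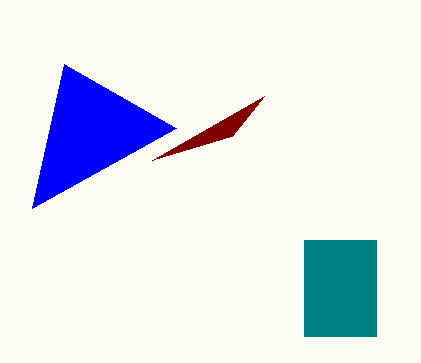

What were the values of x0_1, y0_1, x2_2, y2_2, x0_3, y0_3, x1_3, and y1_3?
x0_1 = 32; y0_1 = 208; x2_2 = 264; y2_2 = 96; x0_3 = 304; y0_3 = 240; x1_3 = 376; y1_3 = 336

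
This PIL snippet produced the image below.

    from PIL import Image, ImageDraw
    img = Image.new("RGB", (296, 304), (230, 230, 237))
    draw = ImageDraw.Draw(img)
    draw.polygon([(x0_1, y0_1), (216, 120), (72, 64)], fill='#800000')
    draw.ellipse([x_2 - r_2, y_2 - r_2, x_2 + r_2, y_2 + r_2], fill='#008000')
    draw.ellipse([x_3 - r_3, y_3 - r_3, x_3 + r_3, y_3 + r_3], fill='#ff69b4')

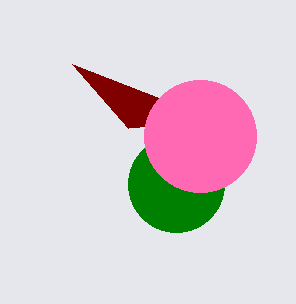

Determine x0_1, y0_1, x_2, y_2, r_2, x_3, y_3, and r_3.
x0_1 = 128, y0_1 = 128, x_2 = 176, y_2 = 184, r_2 = 48, x_3 = 200, y_3 = 136, r_3 = 56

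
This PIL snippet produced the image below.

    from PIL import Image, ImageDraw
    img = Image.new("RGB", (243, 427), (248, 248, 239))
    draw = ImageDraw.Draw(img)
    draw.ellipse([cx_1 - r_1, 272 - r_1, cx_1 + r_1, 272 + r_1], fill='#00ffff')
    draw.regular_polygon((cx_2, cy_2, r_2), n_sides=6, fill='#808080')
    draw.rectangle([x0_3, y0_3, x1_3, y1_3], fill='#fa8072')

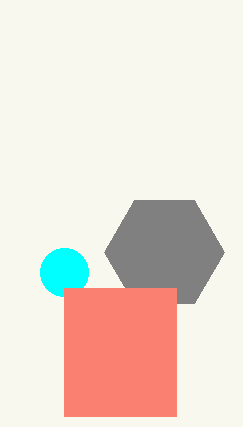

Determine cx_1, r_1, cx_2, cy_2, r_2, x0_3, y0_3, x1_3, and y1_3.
cx_1 = 64; r_1 = 24; cx_2 = 164; cy_2 = 252; r_2 = 60; x0_3 = 64; y0_3 = 288; x1_3 = 176; y1_3 = 416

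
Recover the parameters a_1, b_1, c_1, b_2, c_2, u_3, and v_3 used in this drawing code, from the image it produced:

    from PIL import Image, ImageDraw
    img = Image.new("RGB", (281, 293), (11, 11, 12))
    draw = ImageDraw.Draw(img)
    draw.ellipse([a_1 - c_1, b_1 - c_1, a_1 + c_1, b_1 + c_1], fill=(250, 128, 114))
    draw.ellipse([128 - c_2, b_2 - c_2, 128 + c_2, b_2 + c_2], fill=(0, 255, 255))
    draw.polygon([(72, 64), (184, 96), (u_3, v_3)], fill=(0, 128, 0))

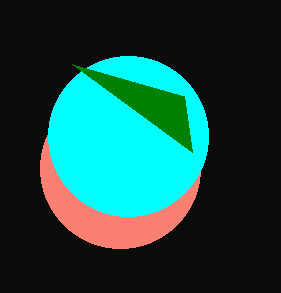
a_1 = 120, b_1 = 168, c_1 = 80, b_2 = 136, c_2 = 80, u_3 = 192, v_3 = 152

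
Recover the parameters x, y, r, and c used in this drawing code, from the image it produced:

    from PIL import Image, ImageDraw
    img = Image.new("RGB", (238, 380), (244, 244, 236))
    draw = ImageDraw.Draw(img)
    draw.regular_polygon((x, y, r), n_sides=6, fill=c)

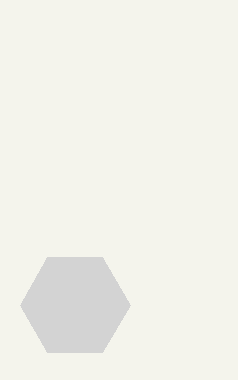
x = 75
y = 305
r = 55
c = 'lightgray'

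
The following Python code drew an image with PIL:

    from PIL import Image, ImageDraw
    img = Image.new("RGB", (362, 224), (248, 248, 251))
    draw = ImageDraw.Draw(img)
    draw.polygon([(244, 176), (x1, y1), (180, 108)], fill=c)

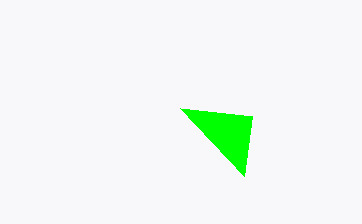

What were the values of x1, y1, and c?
x1 = 252; y1 = 116; c = 'lime'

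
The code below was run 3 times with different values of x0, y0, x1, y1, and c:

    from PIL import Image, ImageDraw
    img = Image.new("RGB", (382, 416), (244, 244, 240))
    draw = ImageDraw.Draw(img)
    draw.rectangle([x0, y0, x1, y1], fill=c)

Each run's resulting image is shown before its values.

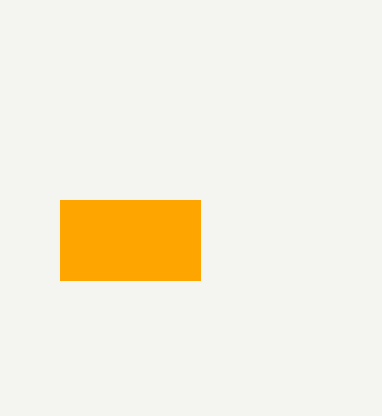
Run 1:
x0 = 60
y0 = 200
x1 = 200
y1 = 280
c = 'orange'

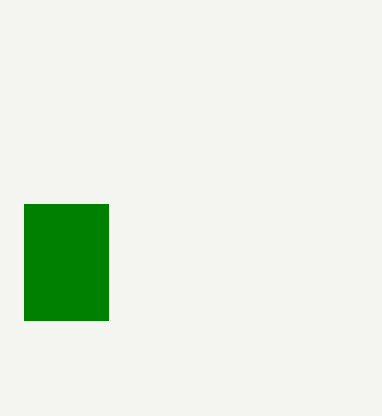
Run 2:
x0 = 24
y0 = 204
x1 = 108
y1 = 320
c = 'green'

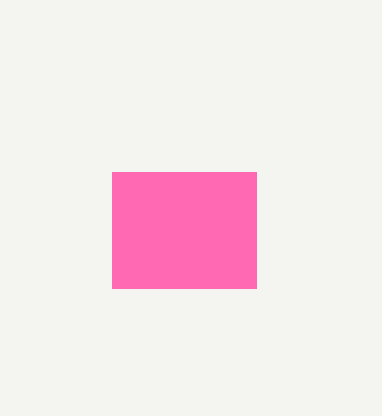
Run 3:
x0 = 112, y0 = 172, x1 = 256, y1 = 288, c = 'hotpink'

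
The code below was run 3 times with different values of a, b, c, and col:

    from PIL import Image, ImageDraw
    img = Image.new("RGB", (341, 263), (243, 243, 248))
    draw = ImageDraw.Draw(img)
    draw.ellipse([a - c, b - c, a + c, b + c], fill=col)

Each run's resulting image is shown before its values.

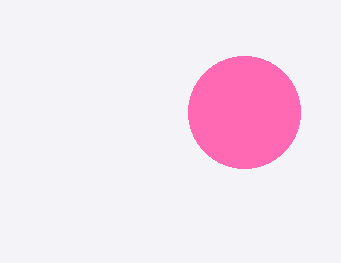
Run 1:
a = 244
b = 112
c = 56
col = 'hotpink'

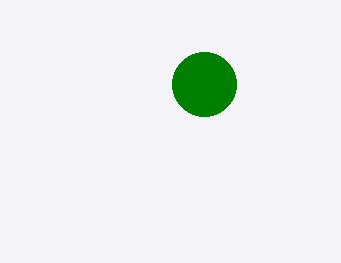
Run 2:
a = 204; b = 84; c = 32; col = 'green'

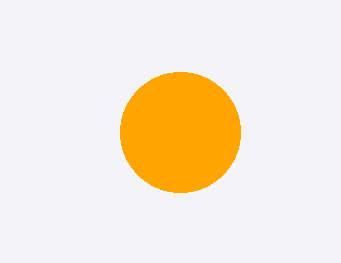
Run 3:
a = 180; b = 132; c = 60; col = 'orange'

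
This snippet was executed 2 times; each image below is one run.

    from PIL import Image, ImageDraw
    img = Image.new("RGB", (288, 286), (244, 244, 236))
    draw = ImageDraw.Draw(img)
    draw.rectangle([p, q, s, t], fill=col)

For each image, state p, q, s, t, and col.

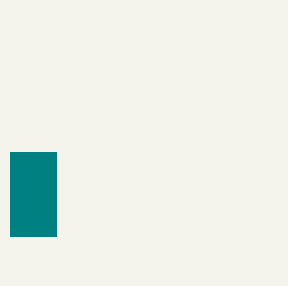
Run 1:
p = 10, q = 152, s = 56, t = 236, col = 'teal'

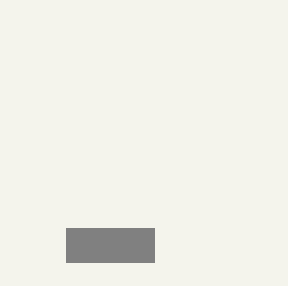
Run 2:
p = 66; q = 228; s = 154; t = 262; col = 'gray'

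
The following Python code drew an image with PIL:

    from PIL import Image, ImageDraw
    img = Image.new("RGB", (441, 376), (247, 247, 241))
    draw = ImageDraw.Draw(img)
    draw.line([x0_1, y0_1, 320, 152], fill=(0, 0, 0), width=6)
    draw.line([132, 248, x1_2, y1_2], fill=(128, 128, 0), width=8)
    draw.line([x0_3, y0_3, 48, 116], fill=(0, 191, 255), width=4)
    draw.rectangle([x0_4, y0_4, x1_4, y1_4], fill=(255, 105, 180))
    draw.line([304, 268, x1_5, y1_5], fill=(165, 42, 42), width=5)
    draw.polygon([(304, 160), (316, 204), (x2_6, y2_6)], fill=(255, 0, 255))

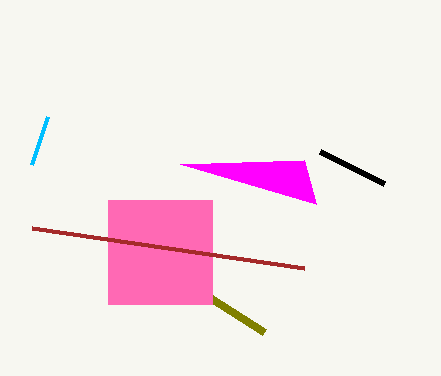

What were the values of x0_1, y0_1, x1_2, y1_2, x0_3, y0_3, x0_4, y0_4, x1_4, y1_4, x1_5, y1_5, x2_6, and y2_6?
x0_1 = 384
y0_1 = 184
x1_2 = 264
y1_2 = 332
x0_3 = 32
y0_3 = 164
x0_4 = 108
y0_4 = 200
x1_4 = 212
y1_4 = 304
x1_5 = 32
y1_5 = 228
x2_6 = 180
y2_6 = 164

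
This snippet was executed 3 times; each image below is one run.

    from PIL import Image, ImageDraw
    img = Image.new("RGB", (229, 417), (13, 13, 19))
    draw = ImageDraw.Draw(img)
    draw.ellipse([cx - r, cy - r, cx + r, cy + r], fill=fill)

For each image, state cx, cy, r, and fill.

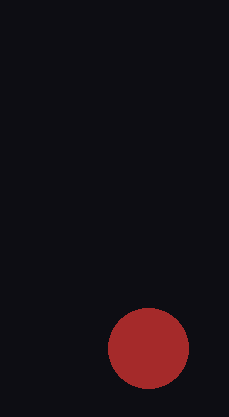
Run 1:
cx = 148, cy = 348, r = 40, fill = 'brown'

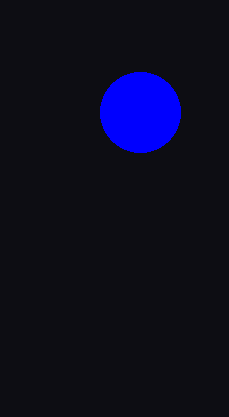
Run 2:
cx = 140
cy = 112
r = 40
fill = 'blue'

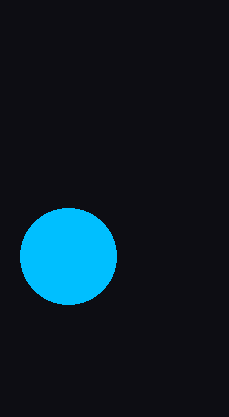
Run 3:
cx = 68; cy = 256; r = 48; fill = 'deepskyblue'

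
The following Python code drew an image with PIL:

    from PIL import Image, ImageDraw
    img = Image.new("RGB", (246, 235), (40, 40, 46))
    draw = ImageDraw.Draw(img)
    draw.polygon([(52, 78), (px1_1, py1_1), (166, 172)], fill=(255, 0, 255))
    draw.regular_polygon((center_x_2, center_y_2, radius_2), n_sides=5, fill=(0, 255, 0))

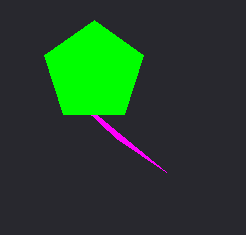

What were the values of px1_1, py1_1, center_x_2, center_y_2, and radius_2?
px1_1 = 116
py1_1 = 138
center_x_2 = 94
center_y_2 = 72
radius_2 = 52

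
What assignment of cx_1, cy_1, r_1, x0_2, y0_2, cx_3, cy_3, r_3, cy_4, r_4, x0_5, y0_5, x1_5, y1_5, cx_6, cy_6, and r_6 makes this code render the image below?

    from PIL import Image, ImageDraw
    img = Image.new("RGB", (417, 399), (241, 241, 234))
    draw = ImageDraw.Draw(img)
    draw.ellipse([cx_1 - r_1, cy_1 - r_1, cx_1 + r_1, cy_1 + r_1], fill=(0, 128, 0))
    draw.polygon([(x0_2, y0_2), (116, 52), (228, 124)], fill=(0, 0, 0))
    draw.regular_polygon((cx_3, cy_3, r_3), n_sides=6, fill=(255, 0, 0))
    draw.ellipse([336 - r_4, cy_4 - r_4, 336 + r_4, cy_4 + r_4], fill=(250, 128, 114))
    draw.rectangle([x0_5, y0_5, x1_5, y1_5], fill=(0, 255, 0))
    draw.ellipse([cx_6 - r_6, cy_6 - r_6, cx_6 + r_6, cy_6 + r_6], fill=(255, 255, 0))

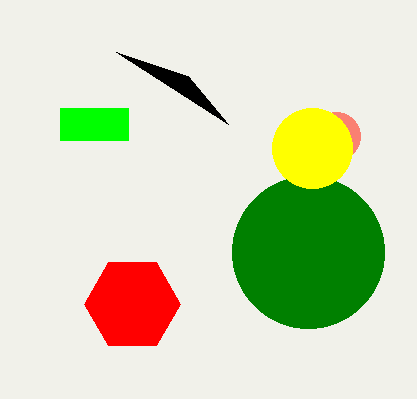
cx_1 = 308, cy_1 = 252, r_1 = 76, x0_2 = 188, y0_2 = 76, cx_3 = 132, cy_3 = 304, r_3 = 48, cy_4 = 136, r_4 = 24, x0_5 = 60, y0_5 = 108, x1_5 = 128, y1_5 = 140, cx_6 = 312, cy_6 = 148, r_6 = 40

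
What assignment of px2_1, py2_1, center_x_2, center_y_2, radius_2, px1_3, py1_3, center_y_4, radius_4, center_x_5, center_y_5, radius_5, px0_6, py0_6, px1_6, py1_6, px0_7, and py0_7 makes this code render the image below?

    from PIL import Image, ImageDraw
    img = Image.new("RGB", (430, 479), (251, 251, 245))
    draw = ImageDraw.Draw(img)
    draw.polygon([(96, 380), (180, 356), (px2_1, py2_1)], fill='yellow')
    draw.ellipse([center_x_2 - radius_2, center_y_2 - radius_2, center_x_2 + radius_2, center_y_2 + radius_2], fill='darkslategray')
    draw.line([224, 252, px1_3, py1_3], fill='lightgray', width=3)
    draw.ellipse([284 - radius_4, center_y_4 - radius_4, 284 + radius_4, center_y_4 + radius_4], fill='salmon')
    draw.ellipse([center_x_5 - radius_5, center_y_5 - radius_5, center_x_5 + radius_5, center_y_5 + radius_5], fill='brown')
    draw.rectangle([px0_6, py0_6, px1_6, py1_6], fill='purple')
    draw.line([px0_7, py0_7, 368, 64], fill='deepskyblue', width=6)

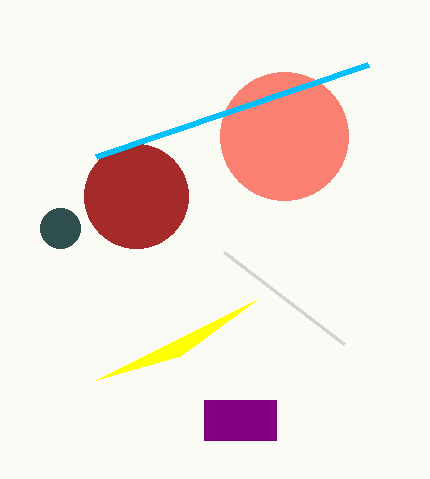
px2_1 = 256; py2_1 = 300; center_x_2 = 60; center_y_2 = 228; radius_2 = 20; px1_3 = 344; py1_3 = 344; center_y_4 = 136; radius_4 = 64; center_x_5 = 136; center_y_5 = 196; radius_5 = 52; px0_6 = 204; py0_6 = 400; px1_6 = 276; py1_6 = 440; px0_7 = 96; py0_7 = 156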